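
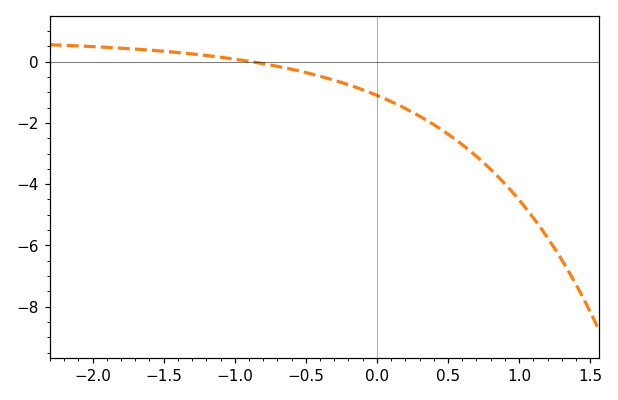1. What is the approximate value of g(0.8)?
-3.52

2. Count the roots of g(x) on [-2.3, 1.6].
1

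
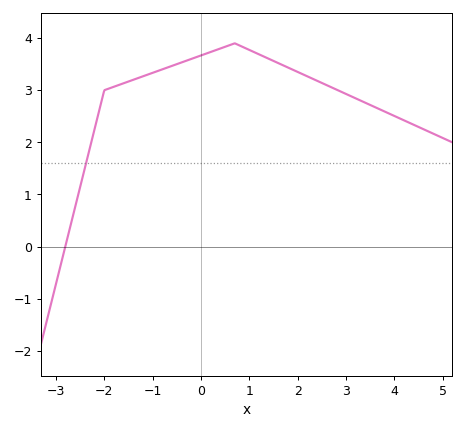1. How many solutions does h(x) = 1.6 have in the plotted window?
1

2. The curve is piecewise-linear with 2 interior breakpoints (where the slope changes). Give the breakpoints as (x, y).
(-2, 3); (0.7, 3.9)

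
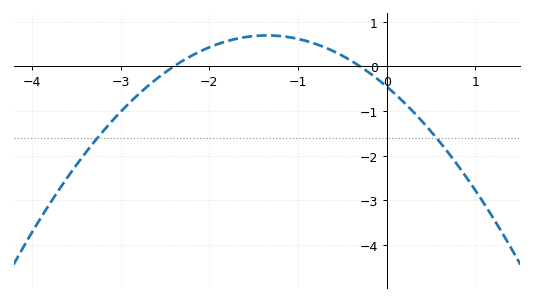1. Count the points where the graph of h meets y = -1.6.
2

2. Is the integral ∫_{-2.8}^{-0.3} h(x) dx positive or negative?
positive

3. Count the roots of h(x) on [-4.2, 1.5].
2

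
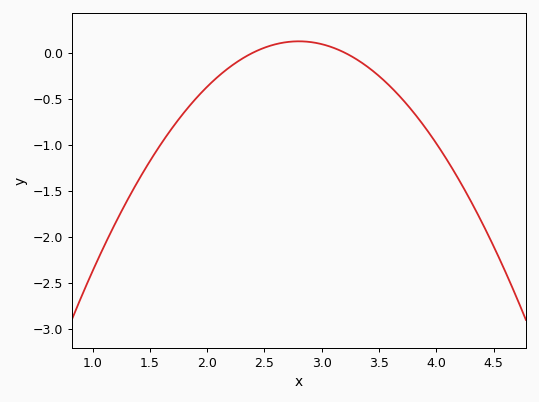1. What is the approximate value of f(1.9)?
-0.501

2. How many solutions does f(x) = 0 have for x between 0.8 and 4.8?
2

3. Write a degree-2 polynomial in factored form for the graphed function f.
y = -0.77(x - 2.4)(x - 3.2)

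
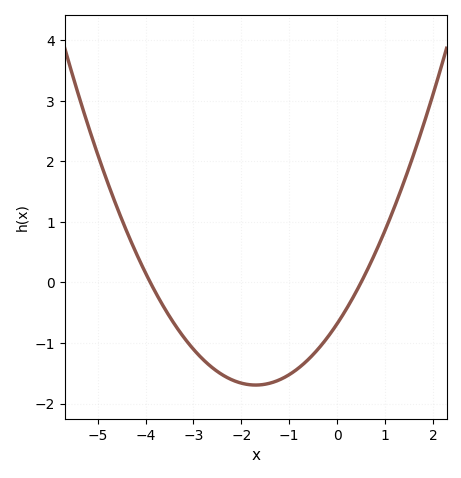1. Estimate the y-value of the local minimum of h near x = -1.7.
-1.69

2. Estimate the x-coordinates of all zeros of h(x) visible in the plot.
-3.9, 0.5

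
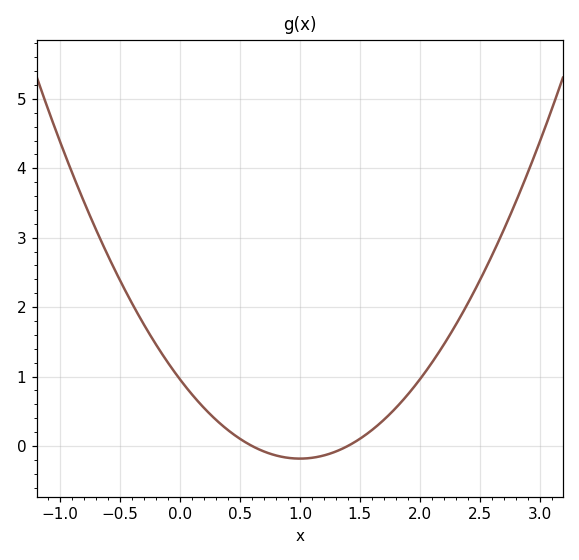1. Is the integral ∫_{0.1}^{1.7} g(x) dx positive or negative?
positive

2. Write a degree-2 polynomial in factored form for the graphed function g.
y = 1.14(x - 0.6)(x - 1.4)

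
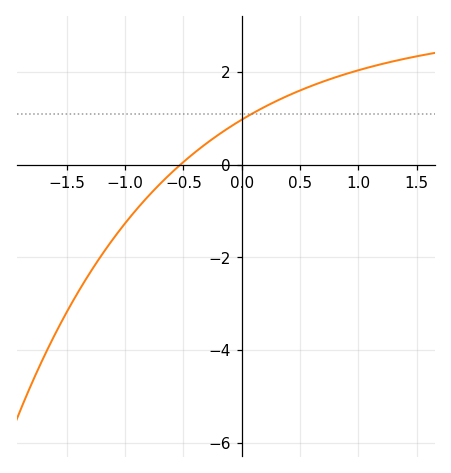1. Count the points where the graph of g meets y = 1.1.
1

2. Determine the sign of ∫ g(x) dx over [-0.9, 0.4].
positive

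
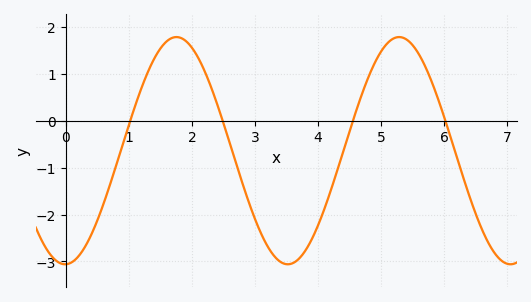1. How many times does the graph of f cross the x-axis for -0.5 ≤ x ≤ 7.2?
4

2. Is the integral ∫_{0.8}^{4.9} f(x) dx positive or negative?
negative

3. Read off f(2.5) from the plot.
-0.057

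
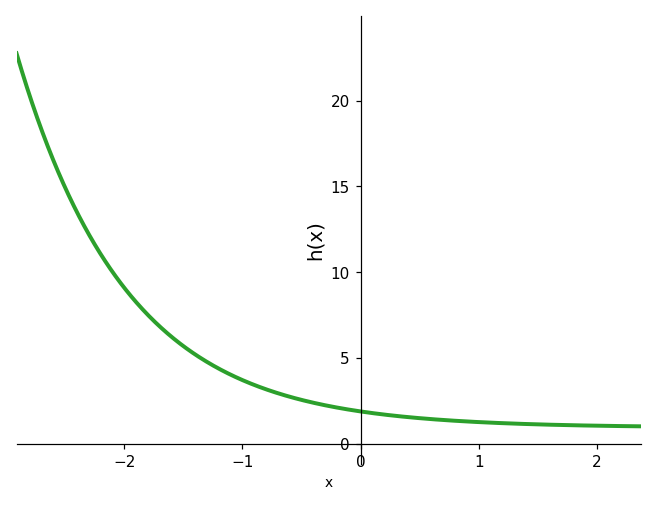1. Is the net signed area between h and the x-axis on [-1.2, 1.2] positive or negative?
positive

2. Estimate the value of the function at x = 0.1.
2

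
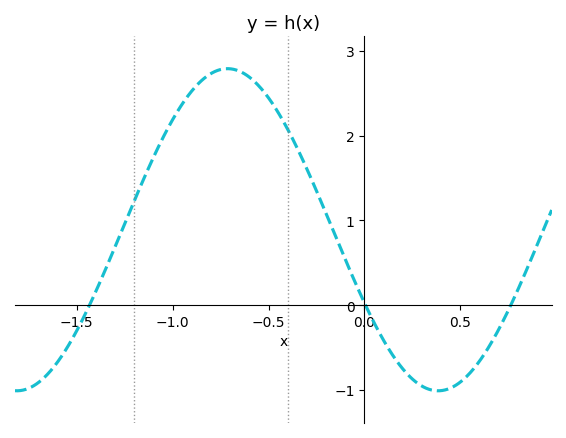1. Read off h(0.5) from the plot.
-0.907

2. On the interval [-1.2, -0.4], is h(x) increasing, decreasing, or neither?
neither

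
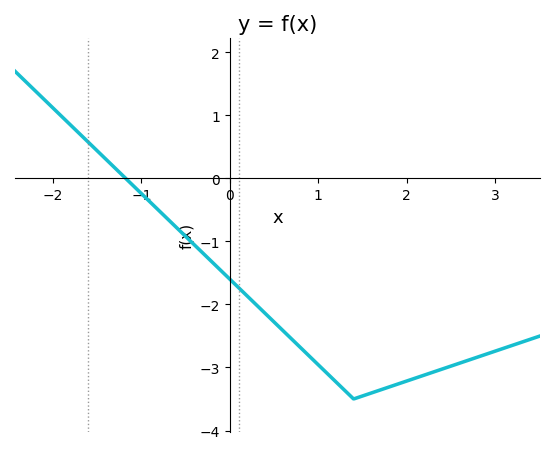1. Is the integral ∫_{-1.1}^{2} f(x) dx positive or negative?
negative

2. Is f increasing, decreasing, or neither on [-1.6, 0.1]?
decreasing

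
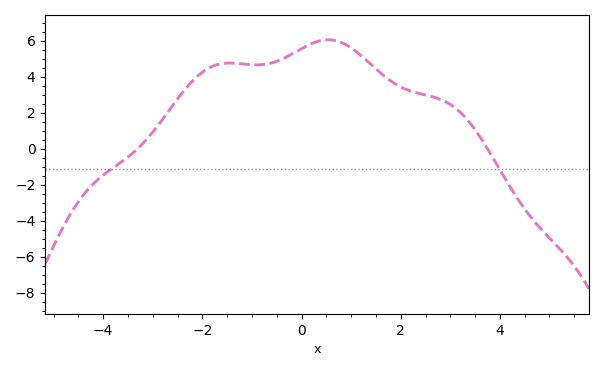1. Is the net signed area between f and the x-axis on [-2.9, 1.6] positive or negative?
positive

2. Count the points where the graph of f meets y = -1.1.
2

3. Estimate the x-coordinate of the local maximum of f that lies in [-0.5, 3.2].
0.6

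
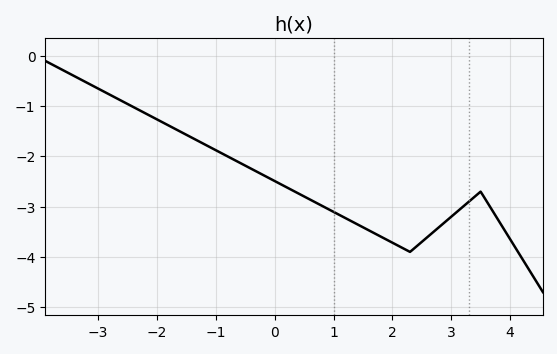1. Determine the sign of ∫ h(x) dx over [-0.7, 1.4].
negative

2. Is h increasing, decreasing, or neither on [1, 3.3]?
neither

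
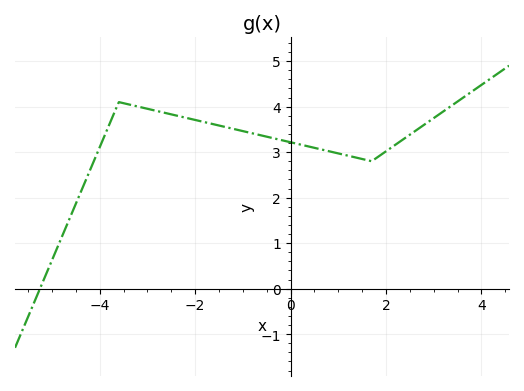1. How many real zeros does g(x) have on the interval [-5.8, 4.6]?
1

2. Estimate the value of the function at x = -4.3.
2.4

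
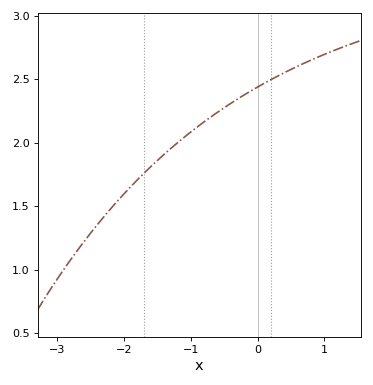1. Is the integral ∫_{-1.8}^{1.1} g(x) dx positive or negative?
positive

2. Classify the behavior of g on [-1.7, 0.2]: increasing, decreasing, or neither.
increasing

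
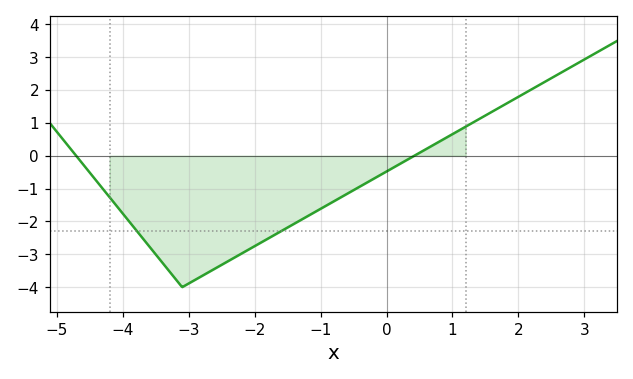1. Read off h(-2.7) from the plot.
-3.5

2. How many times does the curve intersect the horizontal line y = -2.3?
2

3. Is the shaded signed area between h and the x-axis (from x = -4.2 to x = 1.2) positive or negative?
negative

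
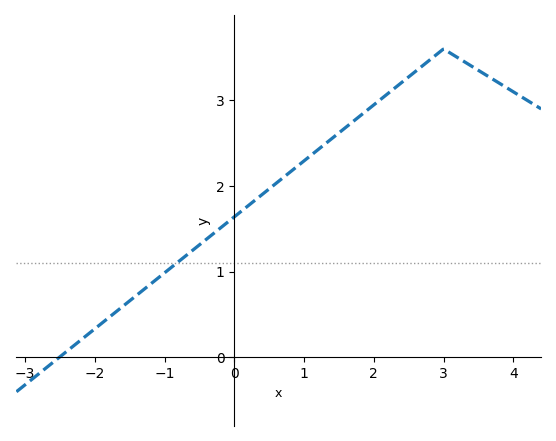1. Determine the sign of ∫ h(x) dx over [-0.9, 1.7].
positive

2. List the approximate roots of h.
-2.51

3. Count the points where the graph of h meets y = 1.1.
1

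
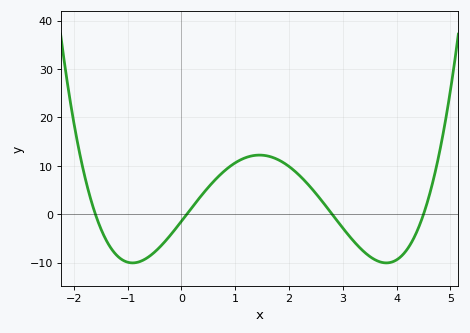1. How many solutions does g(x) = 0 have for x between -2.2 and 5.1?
4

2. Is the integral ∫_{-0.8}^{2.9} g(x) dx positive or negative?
positive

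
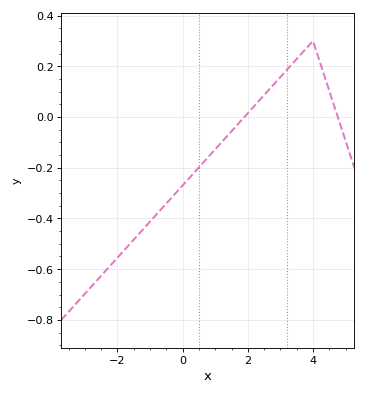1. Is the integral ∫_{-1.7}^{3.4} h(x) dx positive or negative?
negative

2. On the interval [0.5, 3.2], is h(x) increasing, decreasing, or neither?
increasing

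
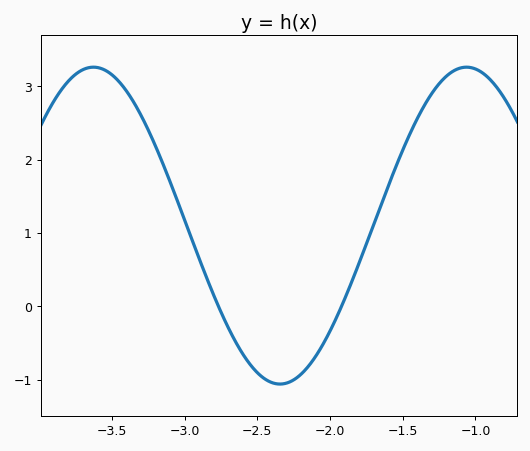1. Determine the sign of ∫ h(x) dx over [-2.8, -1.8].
negative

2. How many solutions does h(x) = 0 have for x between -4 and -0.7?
2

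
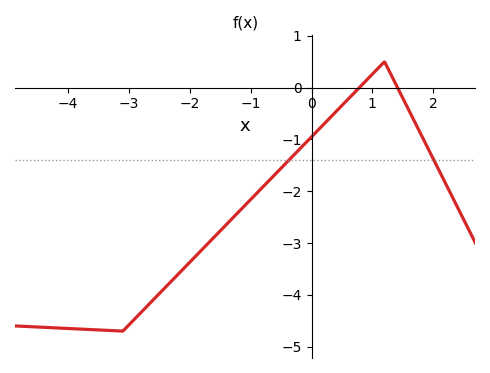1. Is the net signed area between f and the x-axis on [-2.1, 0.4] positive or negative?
negative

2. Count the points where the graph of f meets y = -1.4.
2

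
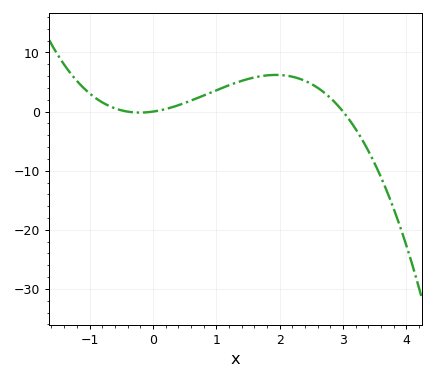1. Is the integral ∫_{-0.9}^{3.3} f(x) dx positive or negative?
positive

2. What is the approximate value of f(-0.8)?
1.57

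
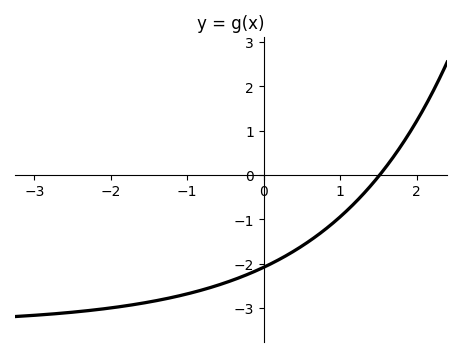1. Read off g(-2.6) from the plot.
-3.11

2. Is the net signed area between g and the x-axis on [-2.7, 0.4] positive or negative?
negative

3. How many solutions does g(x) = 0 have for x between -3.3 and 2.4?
1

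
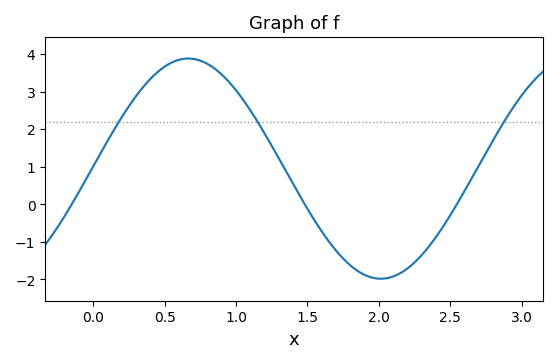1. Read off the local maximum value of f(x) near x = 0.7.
3.9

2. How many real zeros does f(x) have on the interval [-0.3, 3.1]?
3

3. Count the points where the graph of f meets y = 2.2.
3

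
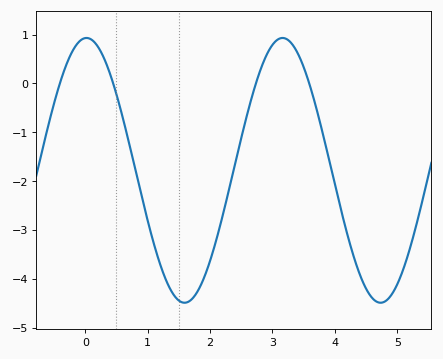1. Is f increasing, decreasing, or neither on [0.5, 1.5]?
decreasing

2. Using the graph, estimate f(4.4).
-3.91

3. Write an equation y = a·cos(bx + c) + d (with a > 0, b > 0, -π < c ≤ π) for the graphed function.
y = 2.71cos(2x - 0.04) - 1.78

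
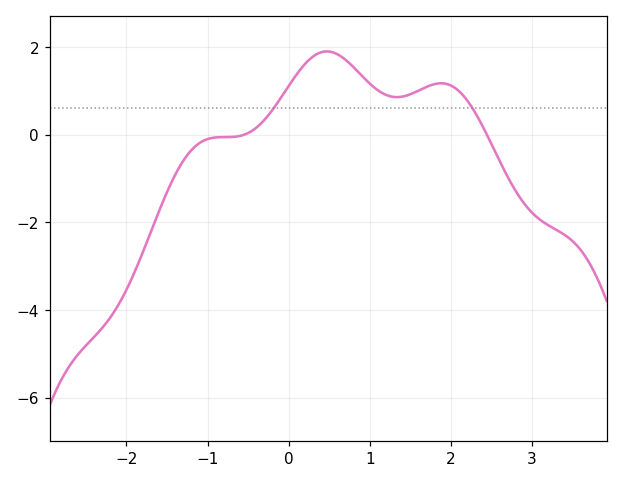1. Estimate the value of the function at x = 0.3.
1.78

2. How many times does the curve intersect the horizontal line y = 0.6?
2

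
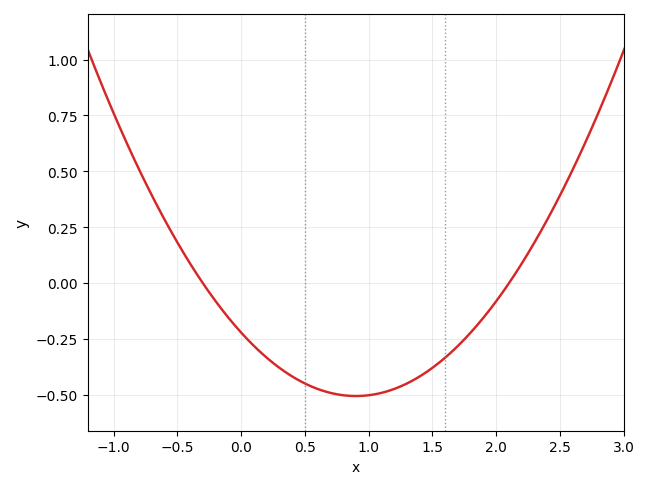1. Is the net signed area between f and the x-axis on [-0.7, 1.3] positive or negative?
negative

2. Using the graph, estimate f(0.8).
-0.5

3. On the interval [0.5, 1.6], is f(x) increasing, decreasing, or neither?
neither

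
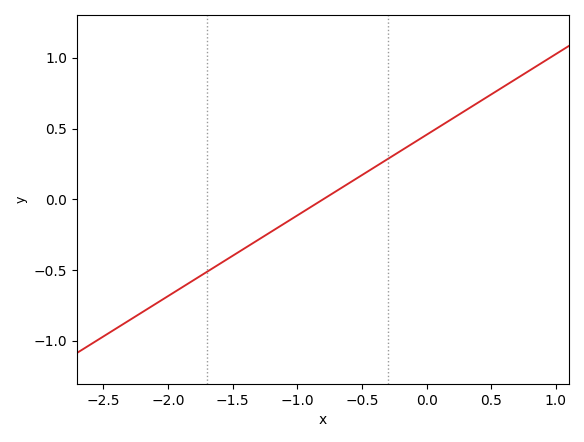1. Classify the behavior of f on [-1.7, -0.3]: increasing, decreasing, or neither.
increasing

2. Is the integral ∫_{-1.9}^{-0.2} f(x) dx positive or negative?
negative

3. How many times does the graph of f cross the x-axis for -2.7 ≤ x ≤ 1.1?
1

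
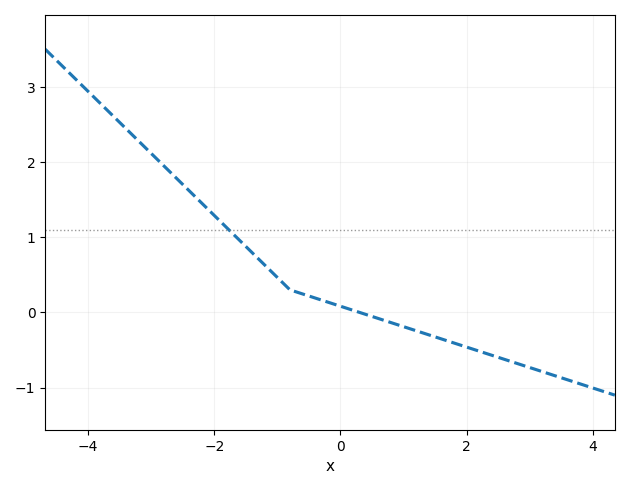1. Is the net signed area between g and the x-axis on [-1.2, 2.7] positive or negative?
negative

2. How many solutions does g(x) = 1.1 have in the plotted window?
1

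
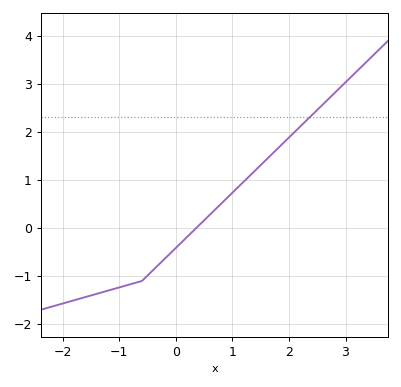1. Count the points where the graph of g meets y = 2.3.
1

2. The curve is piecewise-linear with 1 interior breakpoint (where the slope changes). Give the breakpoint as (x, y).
(-0.6, -1.1)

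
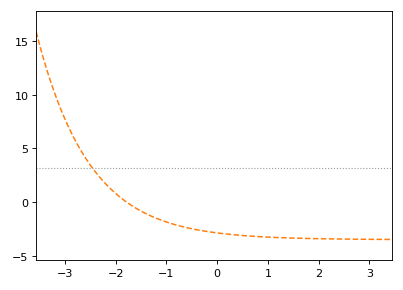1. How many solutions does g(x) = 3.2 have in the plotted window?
1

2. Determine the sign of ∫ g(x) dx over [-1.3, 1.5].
negative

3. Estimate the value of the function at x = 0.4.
-3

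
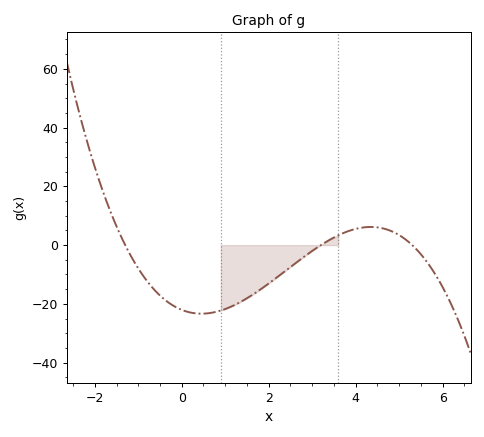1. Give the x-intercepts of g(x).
-1.2, 3.2, 5.2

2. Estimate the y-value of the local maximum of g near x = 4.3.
6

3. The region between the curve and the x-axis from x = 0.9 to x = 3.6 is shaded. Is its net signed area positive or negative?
negative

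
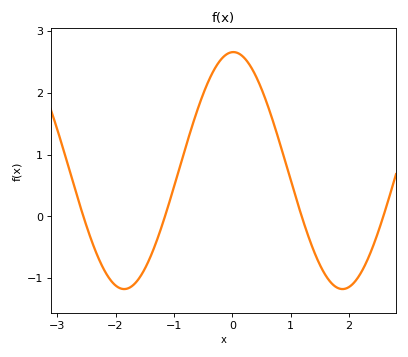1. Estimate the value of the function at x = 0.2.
2.57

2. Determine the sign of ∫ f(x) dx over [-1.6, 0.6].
positive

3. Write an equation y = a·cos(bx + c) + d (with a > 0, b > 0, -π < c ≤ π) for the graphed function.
y = 1.92cos(1.68x - 0.03) + 0.74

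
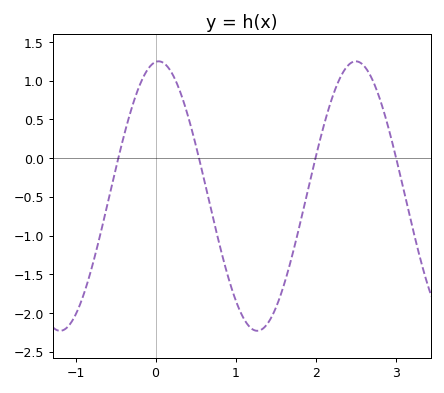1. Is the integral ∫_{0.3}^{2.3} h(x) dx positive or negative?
negative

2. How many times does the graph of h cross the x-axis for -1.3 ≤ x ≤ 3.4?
4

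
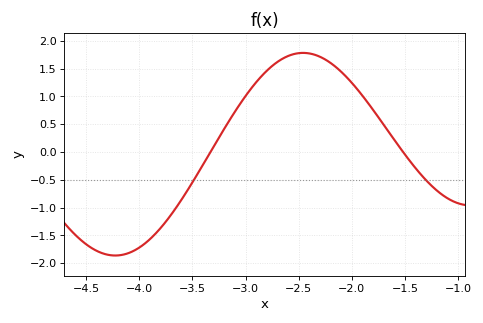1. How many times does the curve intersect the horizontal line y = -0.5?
2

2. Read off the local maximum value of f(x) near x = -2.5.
1.8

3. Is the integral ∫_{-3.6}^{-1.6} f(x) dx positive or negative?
positive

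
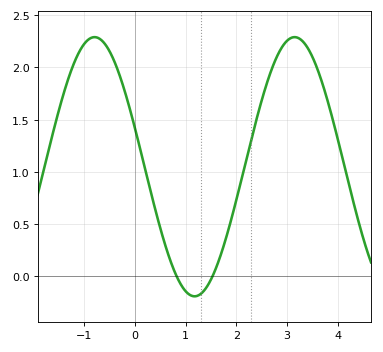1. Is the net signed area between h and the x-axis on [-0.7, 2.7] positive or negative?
positive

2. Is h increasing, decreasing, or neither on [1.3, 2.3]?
increasing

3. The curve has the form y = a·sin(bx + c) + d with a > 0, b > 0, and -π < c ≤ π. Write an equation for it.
y = 1.24sin(1.59x + 2.84) + 1.05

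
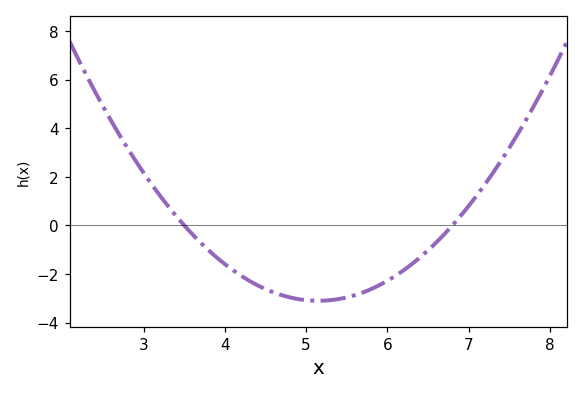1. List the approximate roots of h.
3.5, 6.8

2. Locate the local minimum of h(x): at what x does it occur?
5.15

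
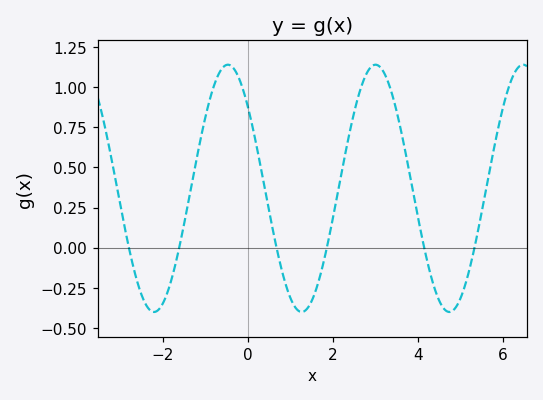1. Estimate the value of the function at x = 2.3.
0.6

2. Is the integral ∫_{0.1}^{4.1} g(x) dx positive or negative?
positive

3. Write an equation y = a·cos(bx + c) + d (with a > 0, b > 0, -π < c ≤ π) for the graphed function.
y = 0.77cos(1.8x + 0.85) + 0.37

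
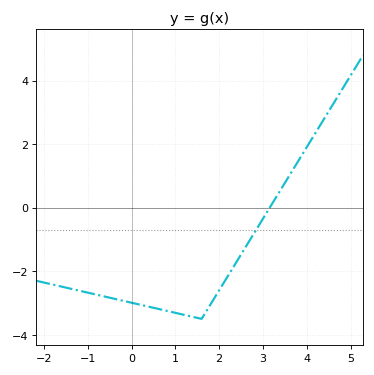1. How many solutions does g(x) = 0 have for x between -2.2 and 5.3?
1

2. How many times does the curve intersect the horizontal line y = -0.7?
1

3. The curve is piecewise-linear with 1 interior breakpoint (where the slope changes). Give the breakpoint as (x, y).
(1.6, -3.5)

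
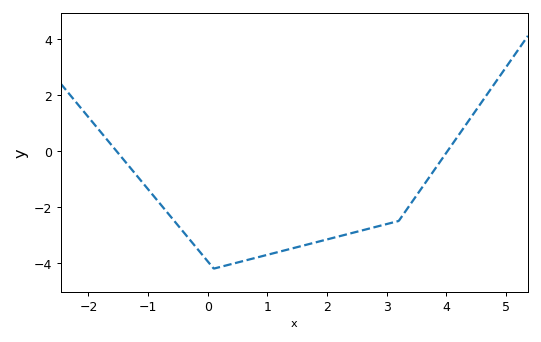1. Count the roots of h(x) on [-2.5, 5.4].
2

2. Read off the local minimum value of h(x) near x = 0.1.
-4.2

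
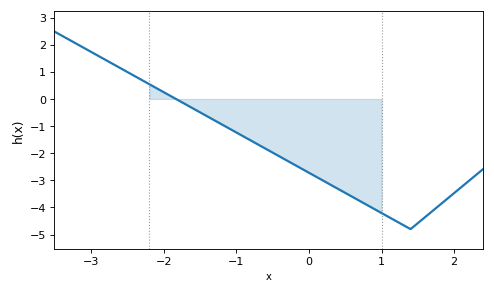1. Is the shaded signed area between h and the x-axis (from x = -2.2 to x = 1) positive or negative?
negative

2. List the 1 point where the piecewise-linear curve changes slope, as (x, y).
(1.4, -4.8)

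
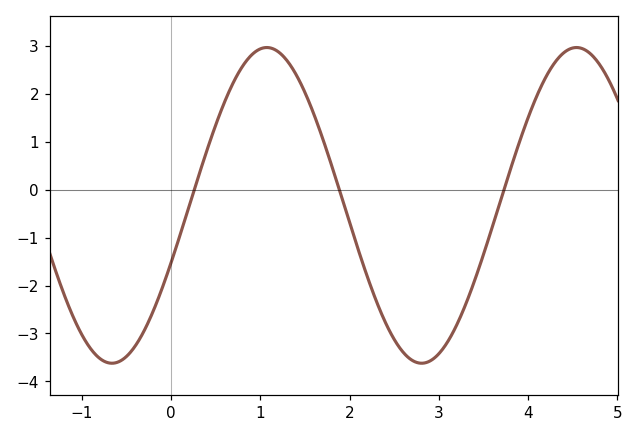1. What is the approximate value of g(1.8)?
0.5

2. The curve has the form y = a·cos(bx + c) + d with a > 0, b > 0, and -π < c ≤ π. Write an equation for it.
y = 3.29cos(1.8x - 1.9) - 0.33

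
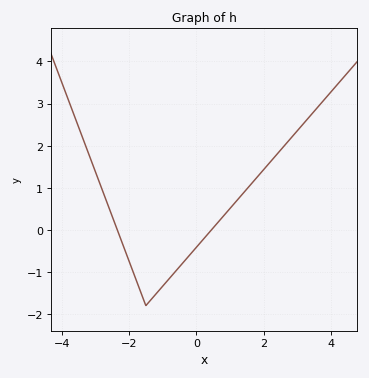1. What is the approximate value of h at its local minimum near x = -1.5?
-1.8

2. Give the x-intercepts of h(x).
-2.4, 0.4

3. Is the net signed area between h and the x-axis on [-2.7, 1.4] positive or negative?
negative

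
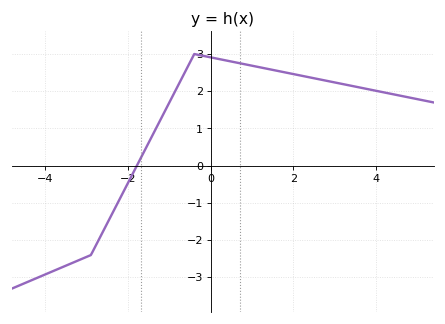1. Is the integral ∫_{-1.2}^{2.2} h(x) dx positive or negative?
positive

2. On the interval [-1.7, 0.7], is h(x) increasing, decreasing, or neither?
neither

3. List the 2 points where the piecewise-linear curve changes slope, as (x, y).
(-2.9, -2.4); (-0.4, 3)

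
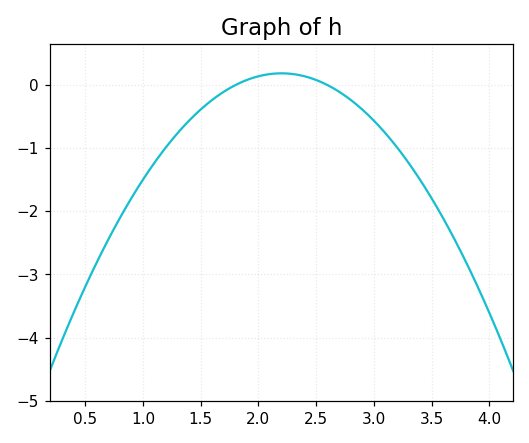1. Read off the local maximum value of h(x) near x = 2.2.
0.187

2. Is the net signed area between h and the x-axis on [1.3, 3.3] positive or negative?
negative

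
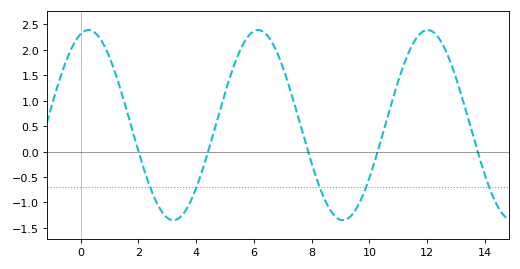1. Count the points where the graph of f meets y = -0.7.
5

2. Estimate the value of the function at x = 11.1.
1.55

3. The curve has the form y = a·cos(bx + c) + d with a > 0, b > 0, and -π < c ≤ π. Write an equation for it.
y = 1.87cos(1.1x - 0.29) + 0.52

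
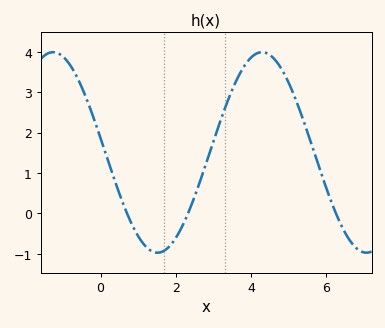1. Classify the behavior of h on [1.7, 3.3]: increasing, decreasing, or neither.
increasing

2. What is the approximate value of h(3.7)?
3.4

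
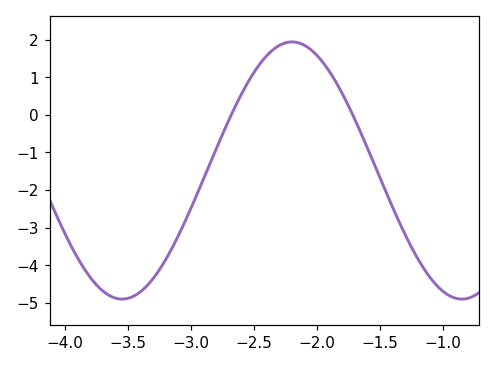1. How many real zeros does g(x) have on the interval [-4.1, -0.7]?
2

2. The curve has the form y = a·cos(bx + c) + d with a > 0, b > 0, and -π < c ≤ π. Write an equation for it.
y = 3.42cos(2.33x - 1.16) - 1.48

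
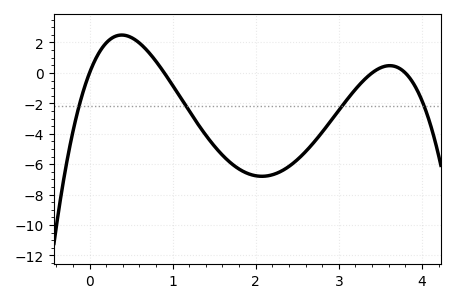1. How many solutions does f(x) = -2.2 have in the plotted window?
4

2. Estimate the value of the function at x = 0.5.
2.4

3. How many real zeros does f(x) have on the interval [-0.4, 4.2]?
4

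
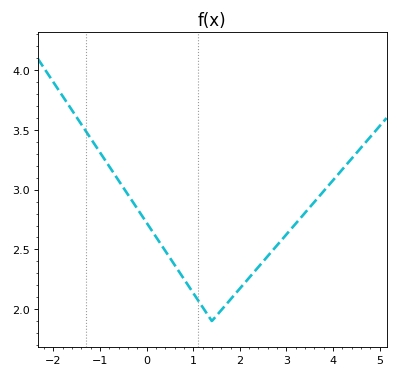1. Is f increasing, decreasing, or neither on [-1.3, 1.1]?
decreasing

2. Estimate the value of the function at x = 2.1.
2.22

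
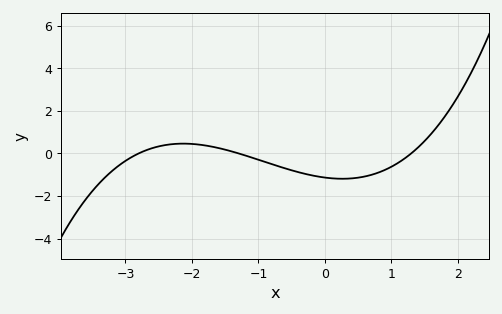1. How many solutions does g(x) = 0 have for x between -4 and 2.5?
3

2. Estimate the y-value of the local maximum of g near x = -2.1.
0.4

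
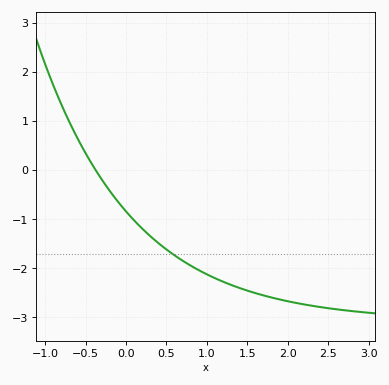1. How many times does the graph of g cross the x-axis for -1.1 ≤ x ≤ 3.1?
1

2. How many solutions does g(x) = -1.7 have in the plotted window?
1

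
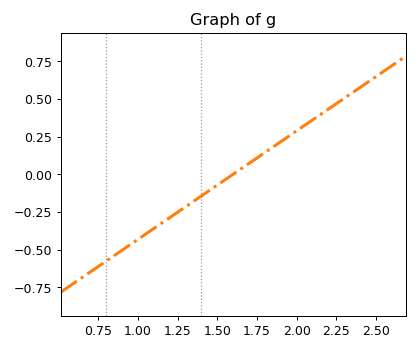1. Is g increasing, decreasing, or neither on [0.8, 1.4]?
increasing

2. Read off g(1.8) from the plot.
0.144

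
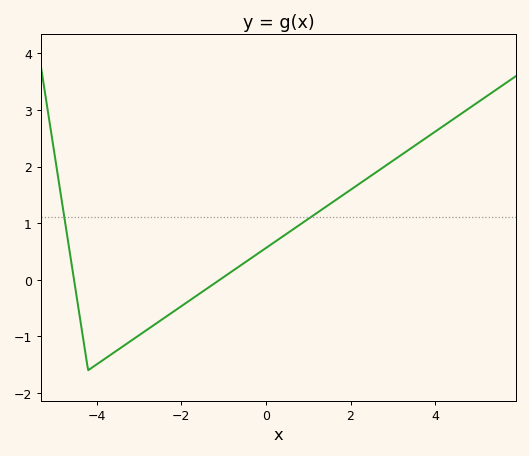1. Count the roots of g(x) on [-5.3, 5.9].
2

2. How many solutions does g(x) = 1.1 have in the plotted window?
2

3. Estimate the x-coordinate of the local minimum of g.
-4.2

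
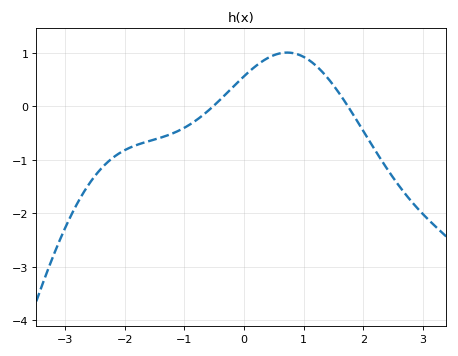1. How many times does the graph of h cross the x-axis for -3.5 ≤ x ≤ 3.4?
2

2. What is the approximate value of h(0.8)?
1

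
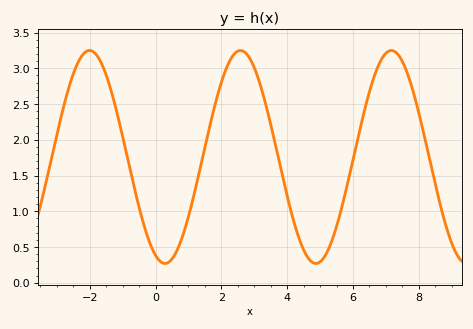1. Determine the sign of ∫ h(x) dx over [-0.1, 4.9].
positive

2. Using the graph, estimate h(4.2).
0.85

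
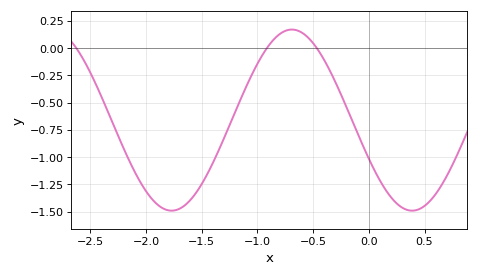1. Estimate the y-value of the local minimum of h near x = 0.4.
-1.49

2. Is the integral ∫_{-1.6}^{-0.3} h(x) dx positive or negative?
negative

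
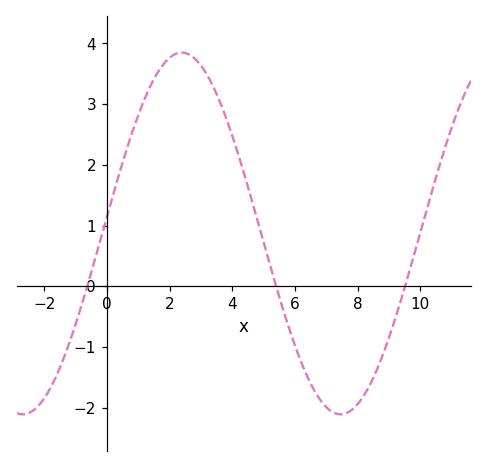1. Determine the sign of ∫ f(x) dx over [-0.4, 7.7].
positive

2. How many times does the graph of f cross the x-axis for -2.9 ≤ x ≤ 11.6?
3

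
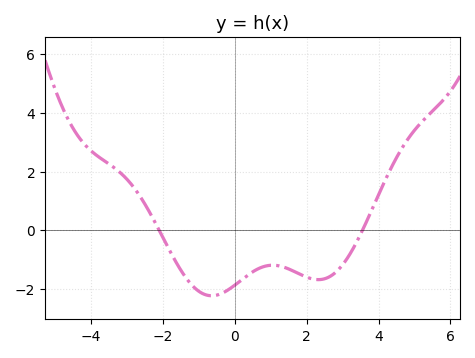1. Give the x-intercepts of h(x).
-2, 3.6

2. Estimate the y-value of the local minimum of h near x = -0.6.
-2.2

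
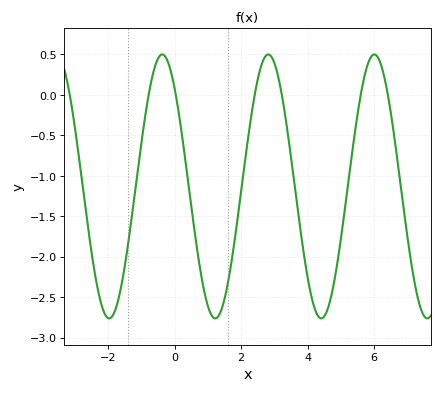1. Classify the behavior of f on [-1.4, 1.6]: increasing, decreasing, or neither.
neither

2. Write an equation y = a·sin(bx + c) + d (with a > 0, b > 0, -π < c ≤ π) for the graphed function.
y = 1.63sin(2x + 2.3) - 1.13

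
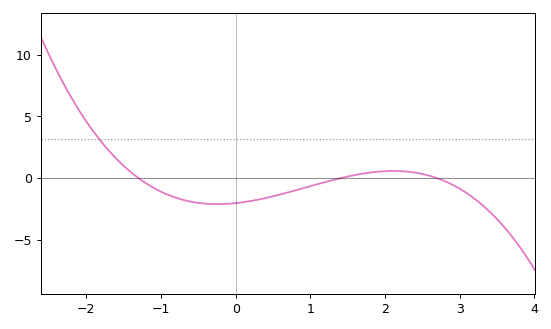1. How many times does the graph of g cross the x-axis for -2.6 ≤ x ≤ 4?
3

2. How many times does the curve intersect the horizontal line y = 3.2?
1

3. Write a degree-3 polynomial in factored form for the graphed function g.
y = -0.41(x + 1.3)(x - 1.4)(x - 2.7)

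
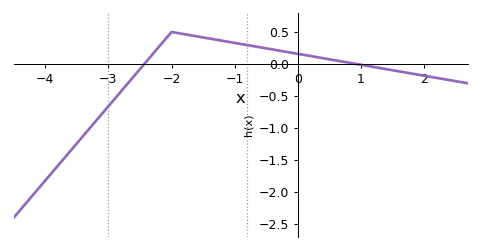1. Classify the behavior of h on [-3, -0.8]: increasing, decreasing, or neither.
neither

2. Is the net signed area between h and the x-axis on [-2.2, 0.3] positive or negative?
positive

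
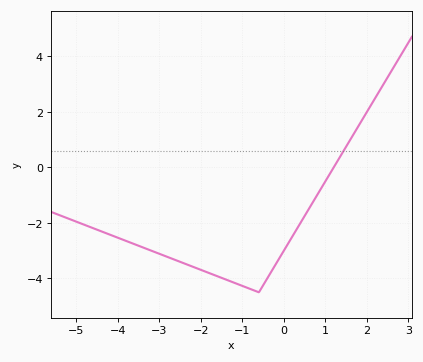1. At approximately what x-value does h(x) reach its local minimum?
-0.6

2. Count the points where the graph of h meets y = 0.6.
1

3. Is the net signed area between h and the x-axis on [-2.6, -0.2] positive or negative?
negative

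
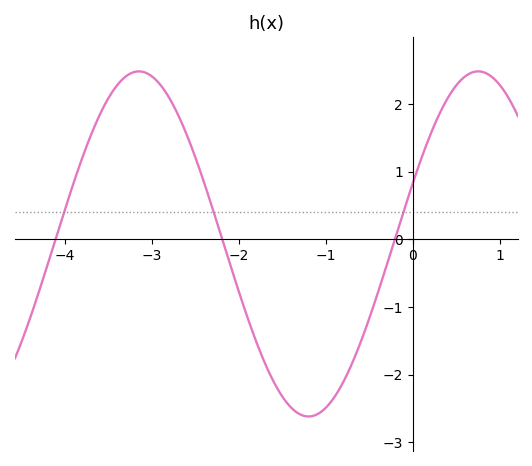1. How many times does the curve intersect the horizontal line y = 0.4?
3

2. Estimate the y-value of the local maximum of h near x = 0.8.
2.48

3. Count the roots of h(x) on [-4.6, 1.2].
3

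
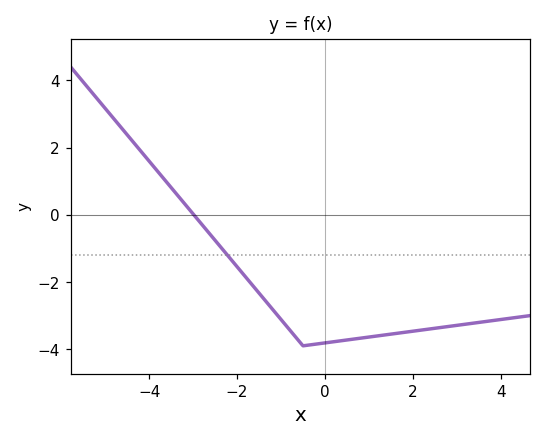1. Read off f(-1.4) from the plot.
-2.4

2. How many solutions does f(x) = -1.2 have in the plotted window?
1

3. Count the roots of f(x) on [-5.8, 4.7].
1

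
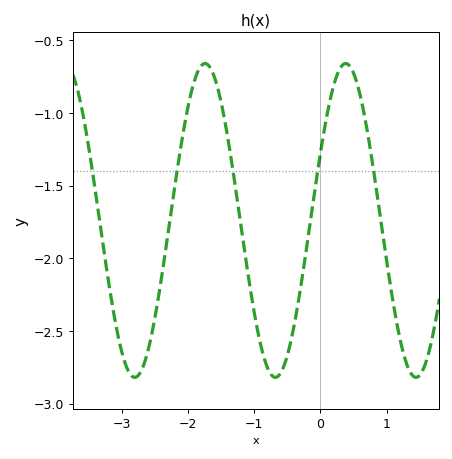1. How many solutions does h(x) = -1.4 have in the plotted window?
5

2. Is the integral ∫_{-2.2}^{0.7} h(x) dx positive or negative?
negative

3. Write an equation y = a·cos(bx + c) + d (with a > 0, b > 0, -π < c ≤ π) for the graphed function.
y = 1.08cos(3x - 1.1) - 1.74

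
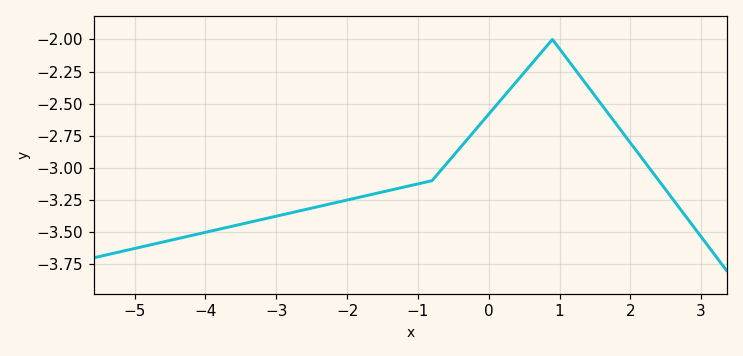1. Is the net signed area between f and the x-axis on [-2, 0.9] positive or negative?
negative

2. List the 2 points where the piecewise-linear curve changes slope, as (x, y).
(-0.8, -3.1); (0.9, -2)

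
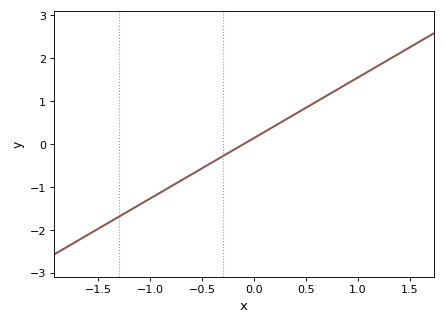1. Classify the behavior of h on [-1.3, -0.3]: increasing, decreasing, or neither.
increasing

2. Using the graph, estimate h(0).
0.1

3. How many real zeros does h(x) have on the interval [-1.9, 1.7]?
1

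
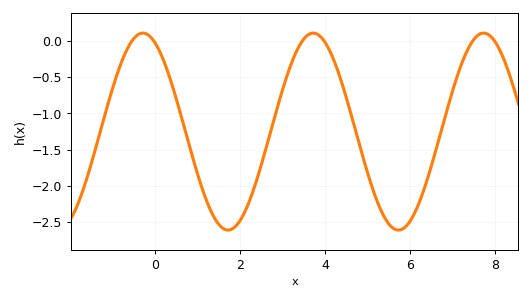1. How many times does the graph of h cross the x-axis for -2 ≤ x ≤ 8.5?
6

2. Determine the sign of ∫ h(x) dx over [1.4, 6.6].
negative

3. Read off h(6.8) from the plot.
-1.09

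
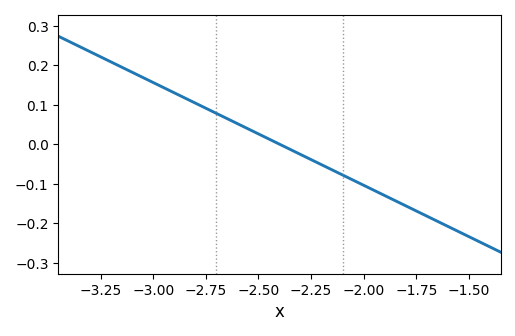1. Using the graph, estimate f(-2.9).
0.13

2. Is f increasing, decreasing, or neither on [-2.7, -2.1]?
decreasing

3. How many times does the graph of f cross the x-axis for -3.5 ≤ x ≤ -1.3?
1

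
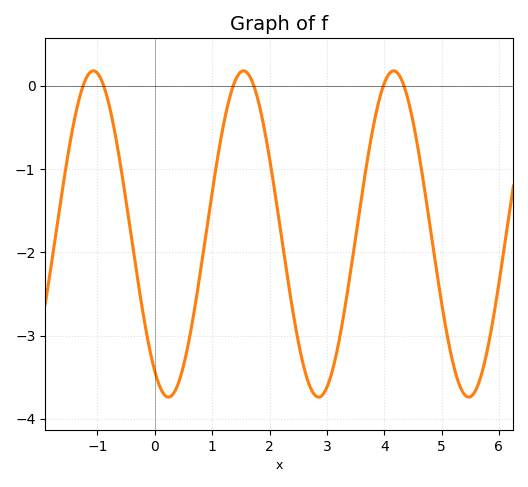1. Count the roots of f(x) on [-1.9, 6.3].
6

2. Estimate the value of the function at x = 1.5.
0.2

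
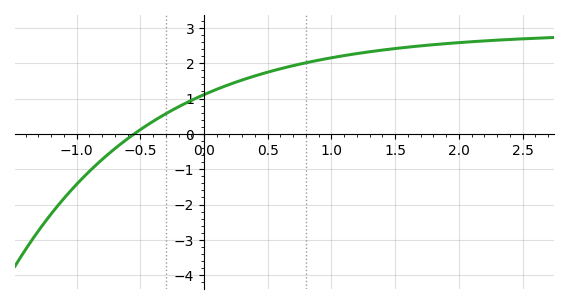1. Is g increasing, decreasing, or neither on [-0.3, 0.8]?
increasing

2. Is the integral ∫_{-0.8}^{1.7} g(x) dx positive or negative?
positive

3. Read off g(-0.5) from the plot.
0.1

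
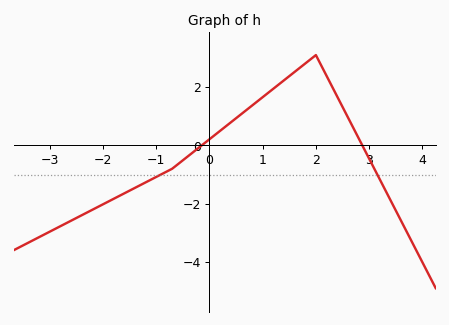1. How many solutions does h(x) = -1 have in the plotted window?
2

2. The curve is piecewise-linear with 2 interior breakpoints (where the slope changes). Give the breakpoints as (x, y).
(-0.7, -0.8); (2, 3.1)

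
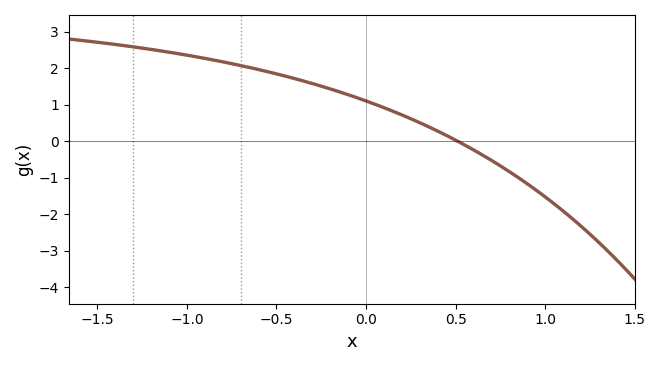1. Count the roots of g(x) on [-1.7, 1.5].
1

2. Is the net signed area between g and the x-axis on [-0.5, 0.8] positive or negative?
positive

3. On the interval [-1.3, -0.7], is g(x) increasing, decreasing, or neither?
decreasing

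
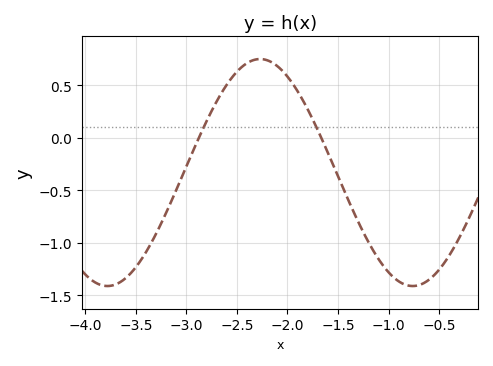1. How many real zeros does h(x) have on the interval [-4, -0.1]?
2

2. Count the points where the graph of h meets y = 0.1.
2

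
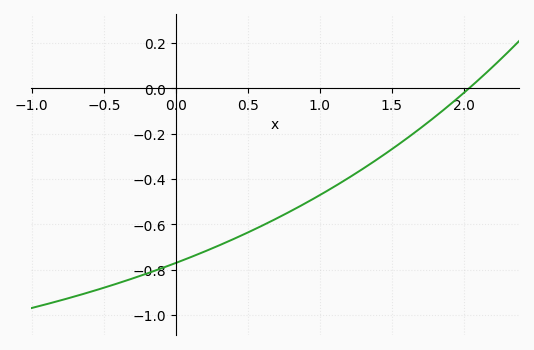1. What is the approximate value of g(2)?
-0.02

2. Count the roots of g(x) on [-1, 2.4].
1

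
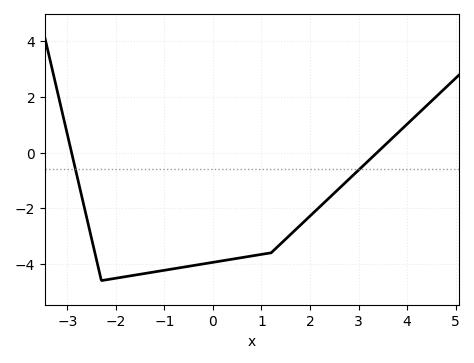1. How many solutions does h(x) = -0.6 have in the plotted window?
2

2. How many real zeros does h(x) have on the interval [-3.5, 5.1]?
2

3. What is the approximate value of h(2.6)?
-1.2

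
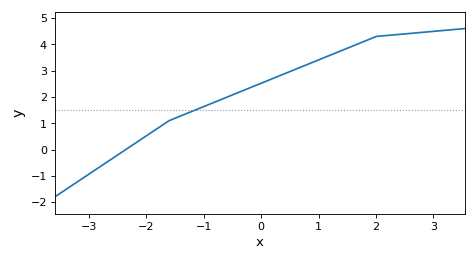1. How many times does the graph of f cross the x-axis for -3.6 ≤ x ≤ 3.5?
1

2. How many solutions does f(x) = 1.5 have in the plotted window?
1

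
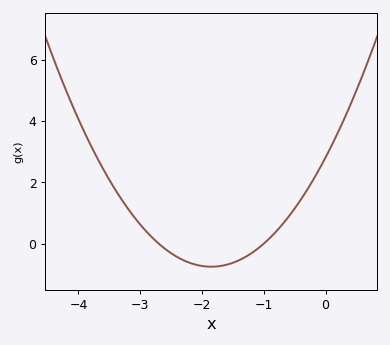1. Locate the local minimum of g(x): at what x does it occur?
-1.8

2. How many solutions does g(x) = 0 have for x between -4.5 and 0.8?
2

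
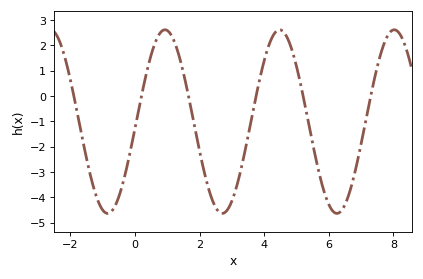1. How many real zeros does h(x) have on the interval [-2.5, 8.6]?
6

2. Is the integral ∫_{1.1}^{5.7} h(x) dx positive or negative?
negative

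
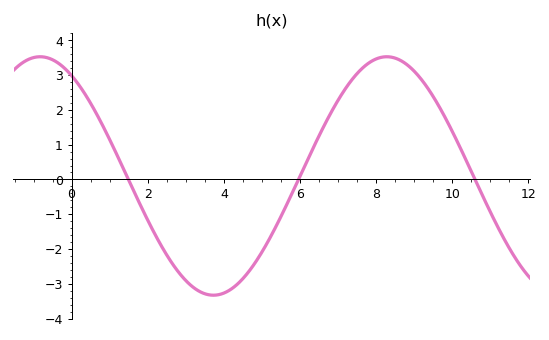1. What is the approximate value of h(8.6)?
3.4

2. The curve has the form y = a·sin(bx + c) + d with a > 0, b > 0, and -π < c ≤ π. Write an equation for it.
y = 3.43sin(0.69x + 2.1) + 0.1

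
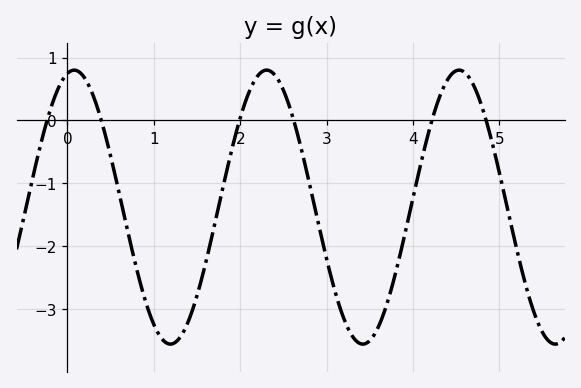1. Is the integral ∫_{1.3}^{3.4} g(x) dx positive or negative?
negative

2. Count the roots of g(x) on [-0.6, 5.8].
6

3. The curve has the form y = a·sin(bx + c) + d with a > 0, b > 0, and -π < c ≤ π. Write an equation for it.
y = 2.18sin(2.82x + 1.35) - 1.38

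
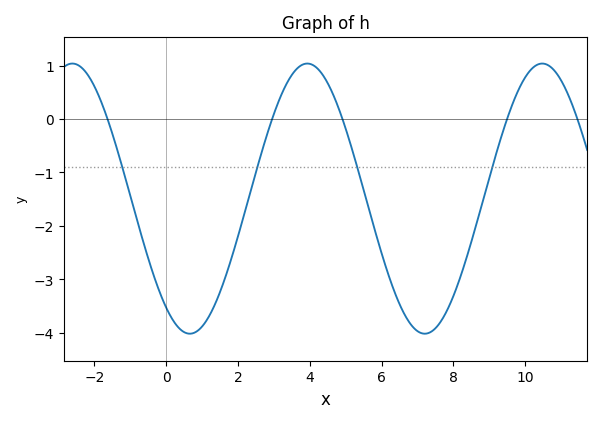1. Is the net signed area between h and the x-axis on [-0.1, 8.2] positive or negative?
negative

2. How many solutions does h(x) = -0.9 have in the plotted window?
4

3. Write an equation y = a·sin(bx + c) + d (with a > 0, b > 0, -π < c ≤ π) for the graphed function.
y = 2.53sin(0.96x - 2.2) - 1.49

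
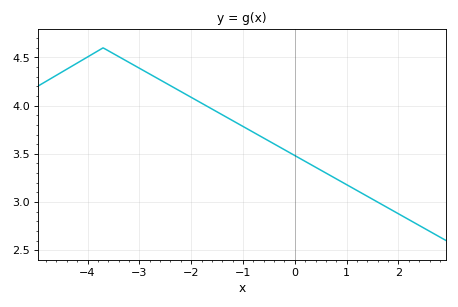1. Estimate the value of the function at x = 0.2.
3.4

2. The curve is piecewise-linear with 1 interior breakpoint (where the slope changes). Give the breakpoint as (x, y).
(-3.7, 4.6)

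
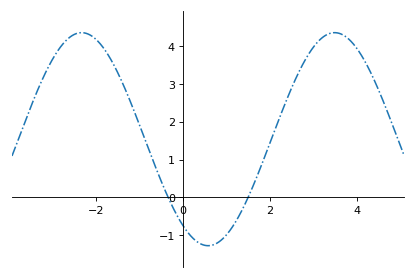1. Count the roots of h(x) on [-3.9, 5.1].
2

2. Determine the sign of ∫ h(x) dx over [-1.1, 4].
positive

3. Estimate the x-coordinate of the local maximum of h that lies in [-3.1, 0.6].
-2.33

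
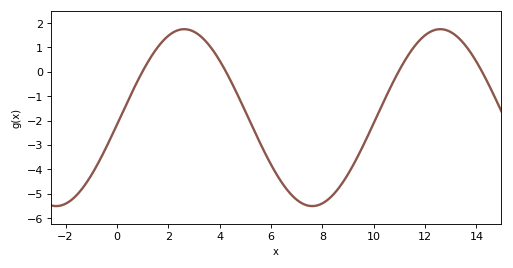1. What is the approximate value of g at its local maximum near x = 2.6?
1.7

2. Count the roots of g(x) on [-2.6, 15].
4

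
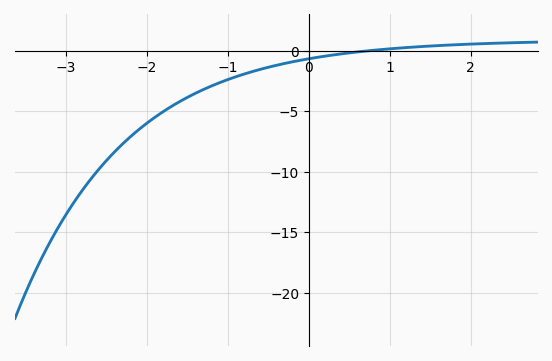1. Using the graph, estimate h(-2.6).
-10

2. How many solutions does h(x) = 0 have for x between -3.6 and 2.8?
1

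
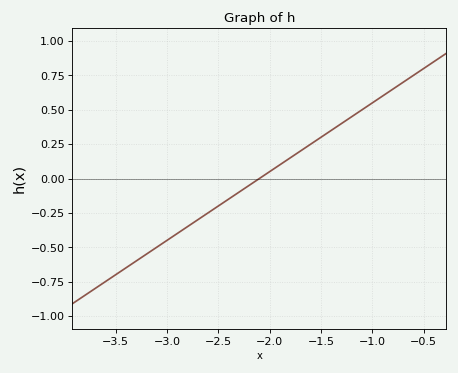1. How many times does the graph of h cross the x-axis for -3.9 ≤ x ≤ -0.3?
1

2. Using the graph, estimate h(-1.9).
0.1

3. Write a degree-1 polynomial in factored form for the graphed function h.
y = 0.5(x + 2.1)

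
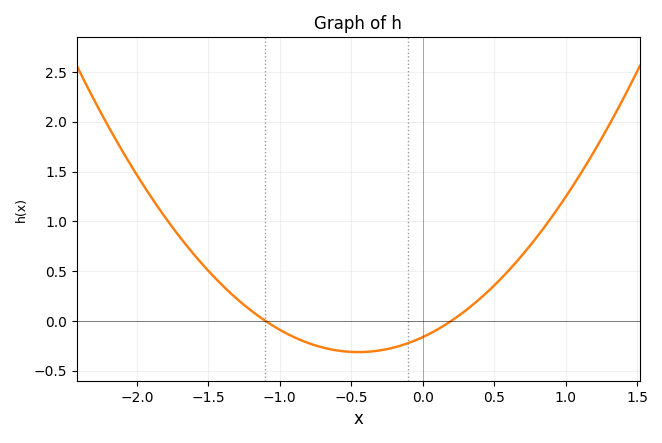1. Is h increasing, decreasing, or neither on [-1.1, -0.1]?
neither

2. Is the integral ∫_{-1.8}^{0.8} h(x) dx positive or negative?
positive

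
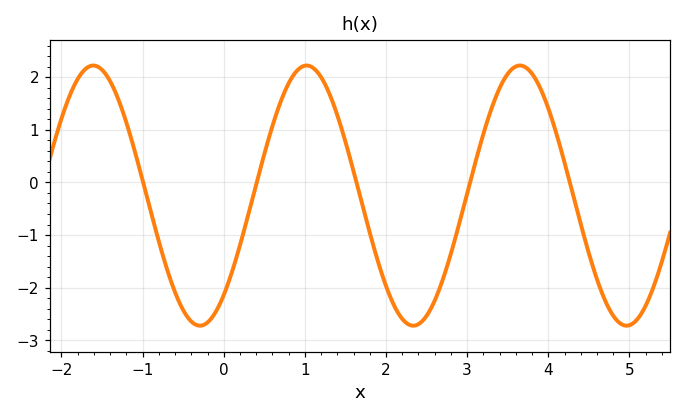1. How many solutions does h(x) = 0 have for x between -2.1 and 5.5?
5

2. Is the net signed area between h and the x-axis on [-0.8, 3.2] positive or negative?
negative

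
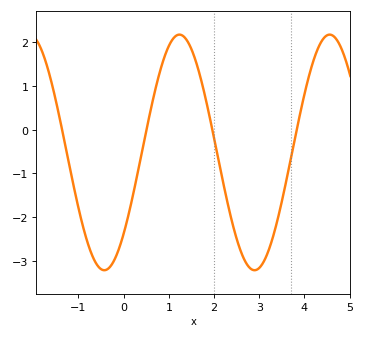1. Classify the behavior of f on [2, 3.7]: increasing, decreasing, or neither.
neither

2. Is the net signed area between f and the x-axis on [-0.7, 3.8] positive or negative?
negative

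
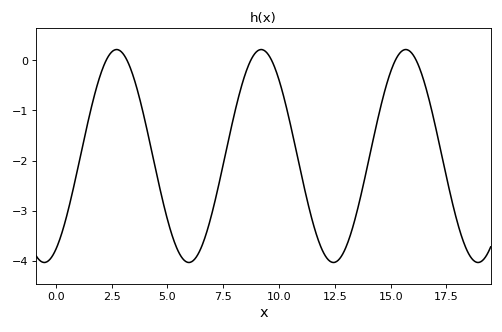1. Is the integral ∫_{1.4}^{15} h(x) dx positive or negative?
negative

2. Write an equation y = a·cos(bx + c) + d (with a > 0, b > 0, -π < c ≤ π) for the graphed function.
y = 2.12cos(0.97x - 2.64) - 1.91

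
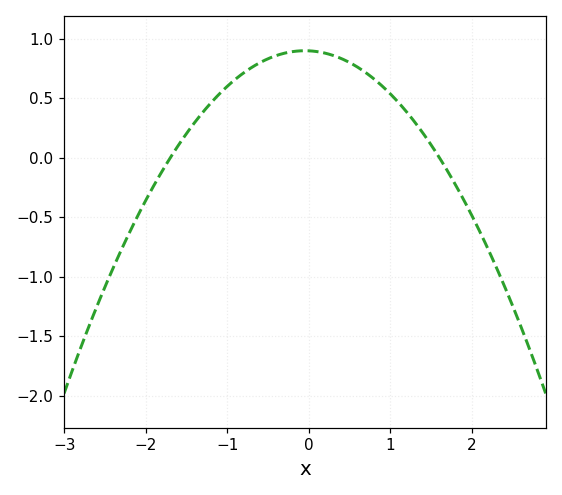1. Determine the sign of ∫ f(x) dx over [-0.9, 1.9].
positive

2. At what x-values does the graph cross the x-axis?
-1.7, 1.6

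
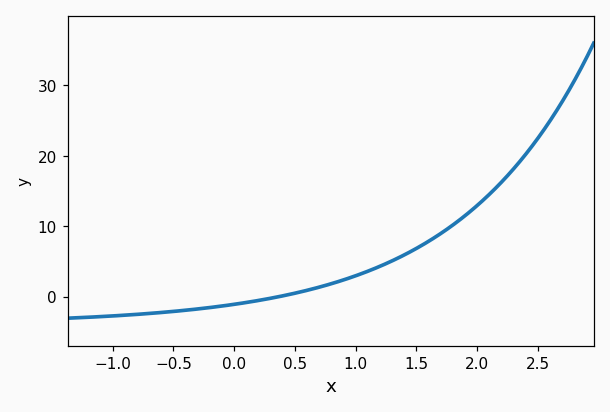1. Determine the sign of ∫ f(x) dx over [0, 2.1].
positive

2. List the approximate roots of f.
0.37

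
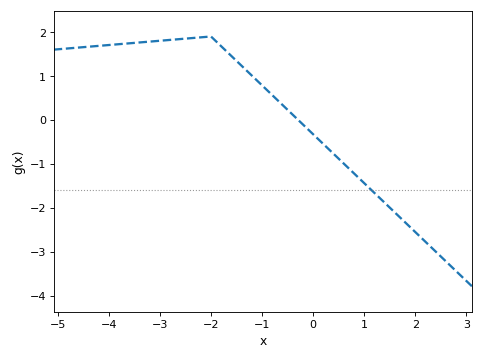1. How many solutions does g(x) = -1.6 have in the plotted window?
1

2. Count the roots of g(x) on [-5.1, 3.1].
1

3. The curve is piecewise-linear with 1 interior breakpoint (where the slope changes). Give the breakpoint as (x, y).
(-2, 1.9)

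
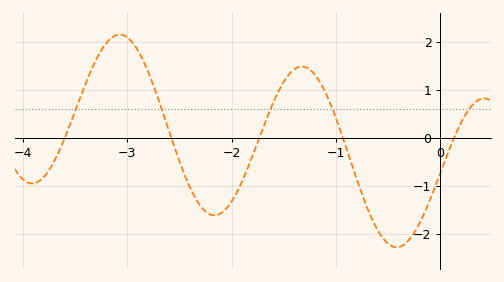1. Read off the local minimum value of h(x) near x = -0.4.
-2.27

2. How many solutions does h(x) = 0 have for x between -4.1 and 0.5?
5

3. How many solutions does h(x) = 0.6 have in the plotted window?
5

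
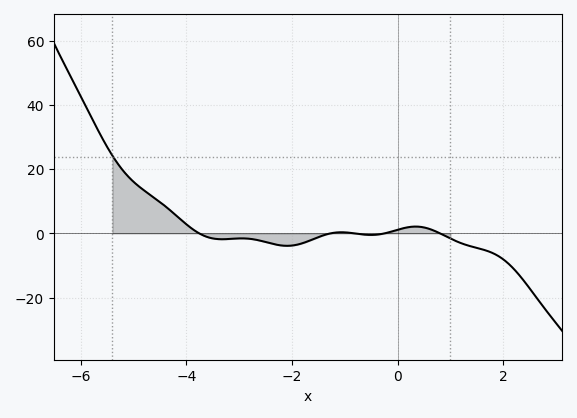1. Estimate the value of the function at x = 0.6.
2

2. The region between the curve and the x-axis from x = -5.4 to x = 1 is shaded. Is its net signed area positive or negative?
positive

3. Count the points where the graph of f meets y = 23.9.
1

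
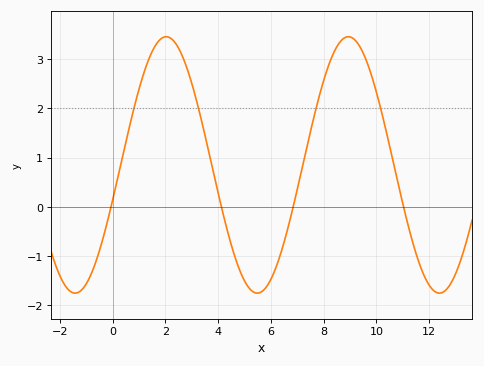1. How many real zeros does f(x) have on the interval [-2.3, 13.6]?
4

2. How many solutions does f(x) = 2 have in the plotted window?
4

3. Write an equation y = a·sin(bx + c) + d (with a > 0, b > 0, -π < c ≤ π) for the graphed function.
y = 2.61sin(0.91x - 0.28) + 0.85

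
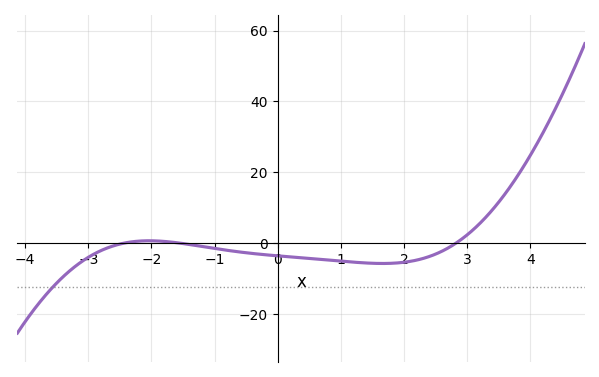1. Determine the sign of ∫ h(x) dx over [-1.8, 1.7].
negative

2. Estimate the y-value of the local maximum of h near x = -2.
0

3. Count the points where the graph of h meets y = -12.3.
1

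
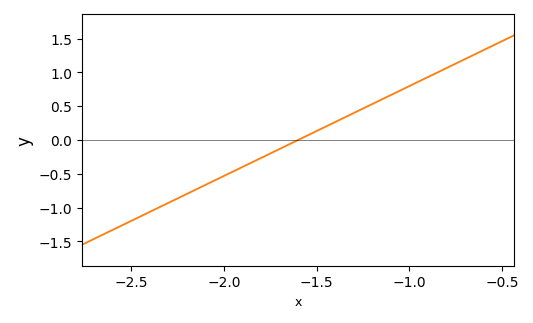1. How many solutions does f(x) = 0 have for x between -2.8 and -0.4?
1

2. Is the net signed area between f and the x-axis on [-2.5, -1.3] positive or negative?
negative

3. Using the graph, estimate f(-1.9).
-0.399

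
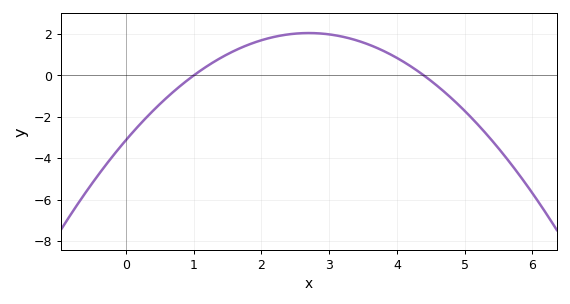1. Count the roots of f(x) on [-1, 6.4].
2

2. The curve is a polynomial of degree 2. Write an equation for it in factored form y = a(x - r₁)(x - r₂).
y = -0.71(x - 1)(x - 4.4)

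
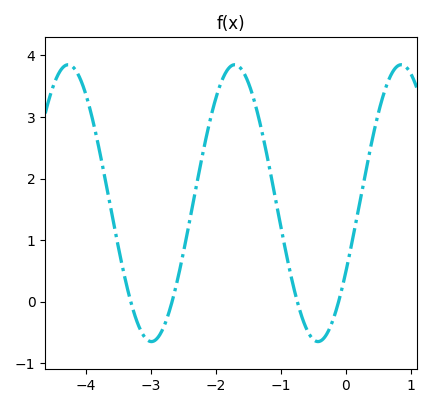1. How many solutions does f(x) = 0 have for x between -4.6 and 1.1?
4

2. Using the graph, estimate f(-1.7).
3.8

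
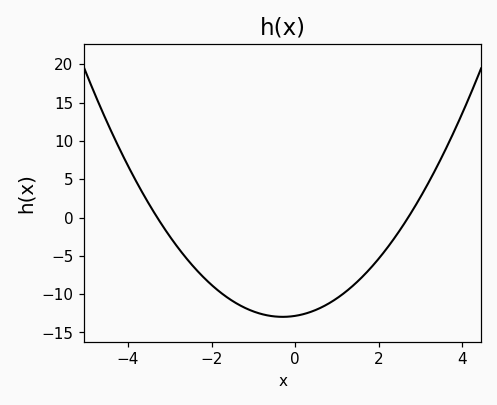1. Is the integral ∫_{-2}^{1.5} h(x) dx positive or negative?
negative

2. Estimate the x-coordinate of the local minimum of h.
-0.3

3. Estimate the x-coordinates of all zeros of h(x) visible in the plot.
-3.3, 2.7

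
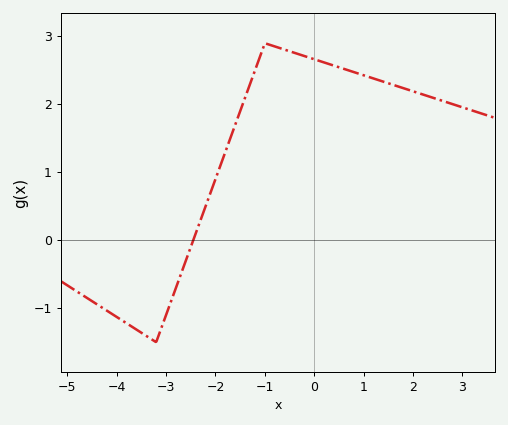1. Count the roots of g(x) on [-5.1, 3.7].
1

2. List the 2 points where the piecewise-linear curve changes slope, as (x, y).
(-3.2, -1.5); (-1, 2.9)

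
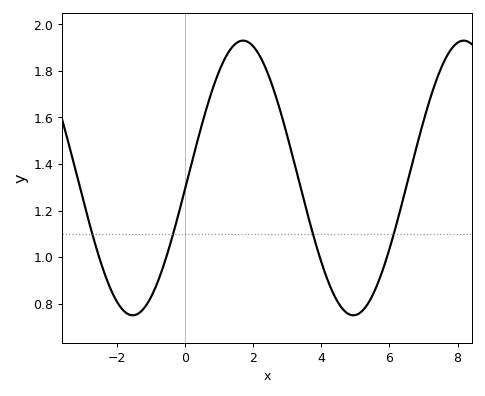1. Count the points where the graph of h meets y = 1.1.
4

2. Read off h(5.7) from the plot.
0.903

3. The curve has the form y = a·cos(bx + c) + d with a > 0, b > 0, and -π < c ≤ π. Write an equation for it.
y = 0.59cos(0.97x - 1.65) + 1.34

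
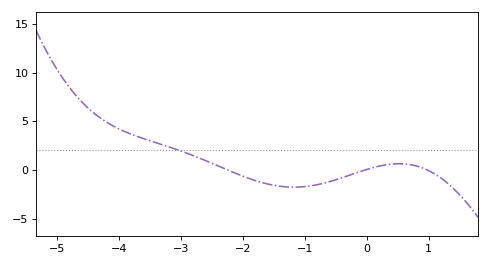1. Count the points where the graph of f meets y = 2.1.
1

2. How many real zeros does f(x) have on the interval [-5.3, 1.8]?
3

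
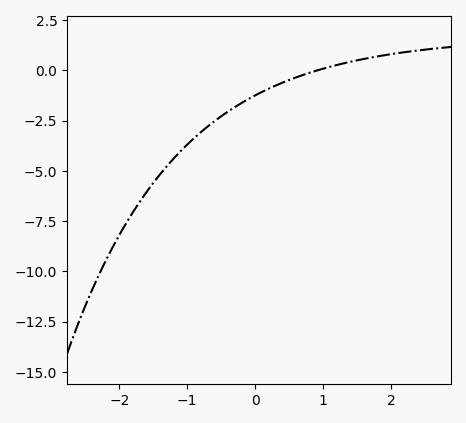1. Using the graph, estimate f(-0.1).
-1.42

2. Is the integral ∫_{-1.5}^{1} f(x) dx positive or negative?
negative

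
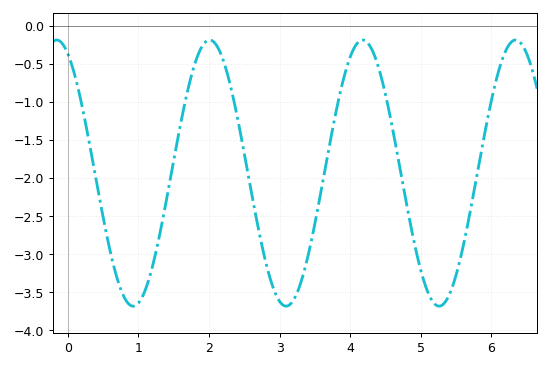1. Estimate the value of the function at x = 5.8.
-1.95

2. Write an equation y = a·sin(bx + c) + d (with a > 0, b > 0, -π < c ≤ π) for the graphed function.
y = 1.75sin(2.9x + 2) - 1.93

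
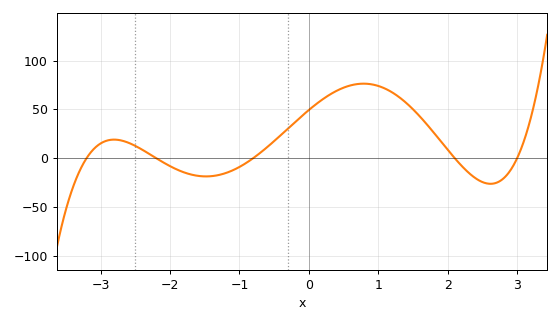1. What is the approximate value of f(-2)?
-10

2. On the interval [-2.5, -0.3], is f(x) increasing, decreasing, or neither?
neither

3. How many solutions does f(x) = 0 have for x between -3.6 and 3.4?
5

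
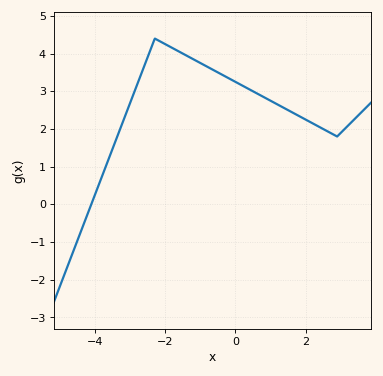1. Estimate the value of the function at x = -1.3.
3.9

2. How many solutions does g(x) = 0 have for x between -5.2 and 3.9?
1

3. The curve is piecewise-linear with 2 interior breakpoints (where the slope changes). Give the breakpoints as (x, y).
(-2.3, 4.4); (2.9, 1.8)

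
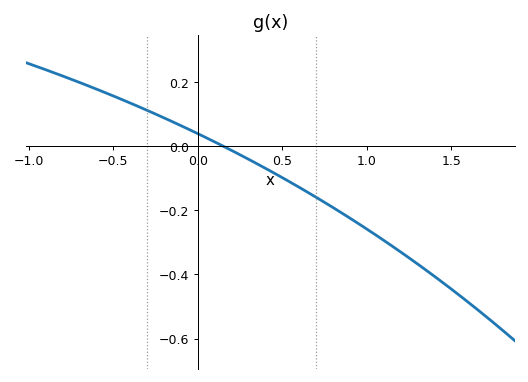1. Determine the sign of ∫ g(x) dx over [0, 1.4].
negative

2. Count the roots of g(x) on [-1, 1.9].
1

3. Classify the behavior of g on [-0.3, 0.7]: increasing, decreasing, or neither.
decreasing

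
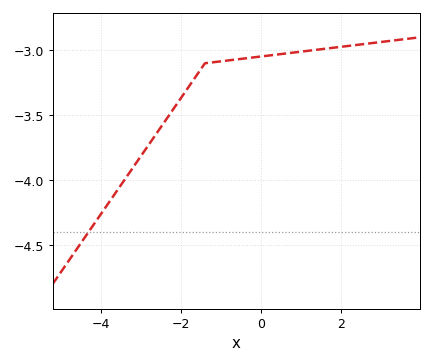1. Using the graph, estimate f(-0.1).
-3.05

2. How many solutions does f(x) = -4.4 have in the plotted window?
1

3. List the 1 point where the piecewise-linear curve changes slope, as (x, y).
(-1.4, -3.1)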